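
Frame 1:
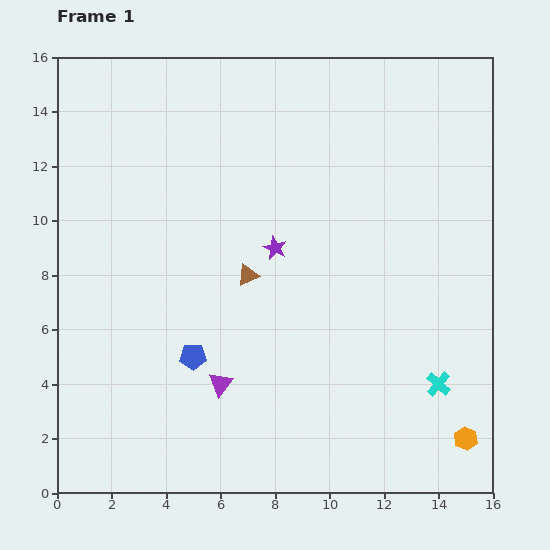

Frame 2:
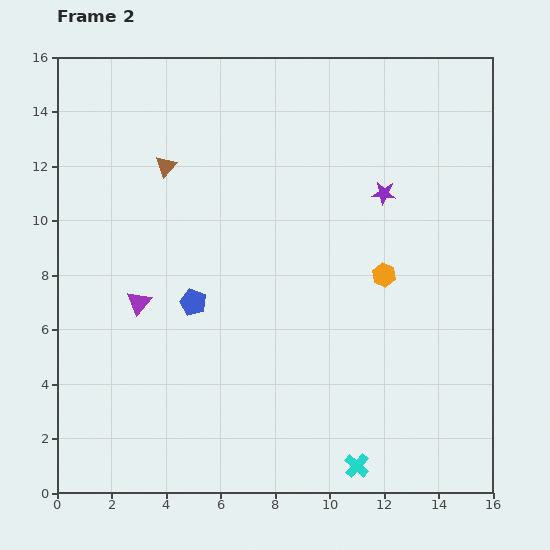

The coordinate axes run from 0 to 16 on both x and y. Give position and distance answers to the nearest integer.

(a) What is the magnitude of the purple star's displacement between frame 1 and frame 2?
4

The purple star moved from (8, 9) to (12, 11), a distance of √(4² + 2²) ≈ 4.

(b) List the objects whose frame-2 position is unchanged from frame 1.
none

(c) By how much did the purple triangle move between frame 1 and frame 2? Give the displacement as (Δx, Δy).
(-3, 3)

The purple triangle was at (6, 4) in frame 1 and (3, 7) in frame 2.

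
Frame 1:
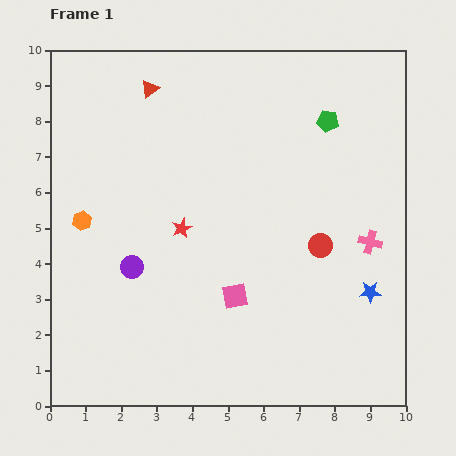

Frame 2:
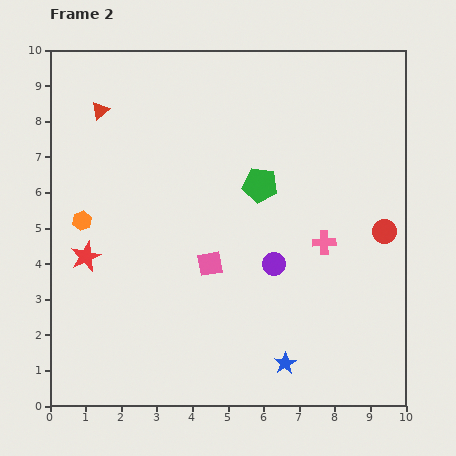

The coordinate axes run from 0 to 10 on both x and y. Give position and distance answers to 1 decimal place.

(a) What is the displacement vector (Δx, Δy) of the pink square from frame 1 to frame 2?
(-0.7, 0.9)

The pink square was at (5.2, 3.1) in frame 1 and (4.5, 4.0) in frame 2.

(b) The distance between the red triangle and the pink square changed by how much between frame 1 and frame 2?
-1.0

Distance in frame 1: 6.3. Distance in frame 2: 5.3.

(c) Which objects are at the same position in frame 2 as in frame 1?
the orange hexagon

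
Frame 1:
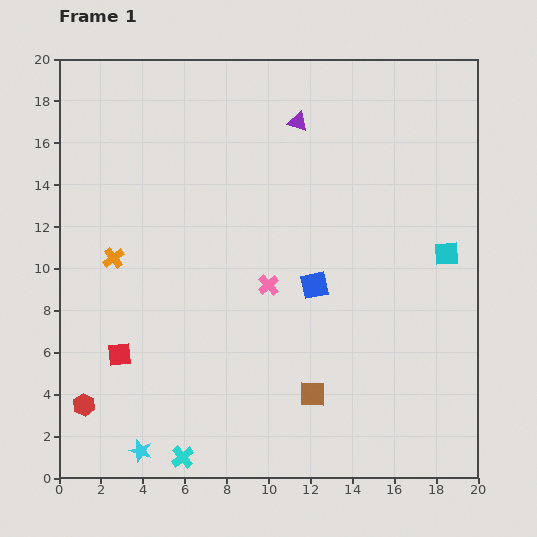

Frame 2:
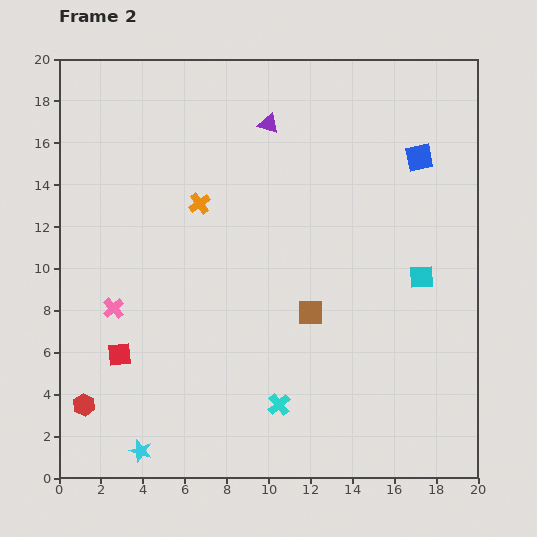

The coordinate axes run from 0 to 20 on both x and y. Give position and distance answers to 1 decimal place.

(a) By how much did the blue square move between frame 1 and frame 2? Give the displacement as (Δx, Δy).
(5.0, 6.1)

The blue square was at (12.2, 9.2) in frame 1 and (17.2, 15.3) in frame 2.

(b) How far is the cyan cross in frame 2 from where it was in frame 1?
5.2

The cyan cross moved from (5.9, 1.0) to (10.5, 3.5), a distance of √(4.6² + 2.5²) ≈ 5.2.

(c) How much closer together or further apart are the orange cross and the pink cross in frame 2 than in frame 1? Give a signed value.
-1.0

Distance in frame 1: 7.5. Distance in frame 2: 6.5.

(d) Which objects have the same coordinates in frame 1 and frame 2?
the red hexagon, the red square, the cyan star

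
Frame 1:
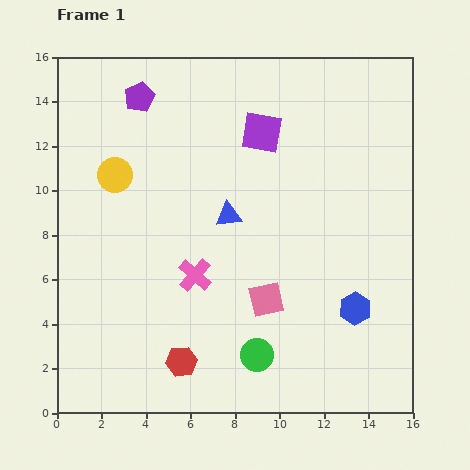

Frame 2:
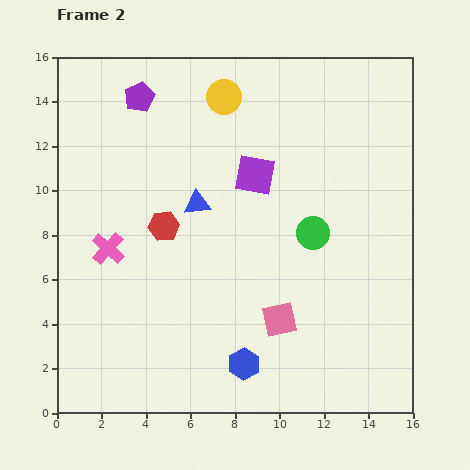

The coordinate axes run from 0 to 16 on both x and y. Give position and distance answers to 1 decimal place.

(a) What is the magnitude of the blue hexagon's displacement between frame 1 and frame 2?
5.6

The blue hexagon moved from (13.4, 4.7) to (8.4, 2.2), a distance of √(5.0² + 2.5²) ≈ 5.6.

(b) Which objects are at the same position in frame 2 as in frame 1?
the purple pentagon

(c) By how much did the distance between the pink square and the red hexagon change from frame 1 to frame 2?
+2.0

Distance in frame 1: 4.7. Distance in frame 2: 6.7.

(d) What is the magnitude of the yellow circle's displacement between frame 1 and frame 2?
6.0

The yellow circle moved from (2.6, 10.7) to (7.5, 14.2), a distance of √(4.9² + 3.5²) ≈ 6.0.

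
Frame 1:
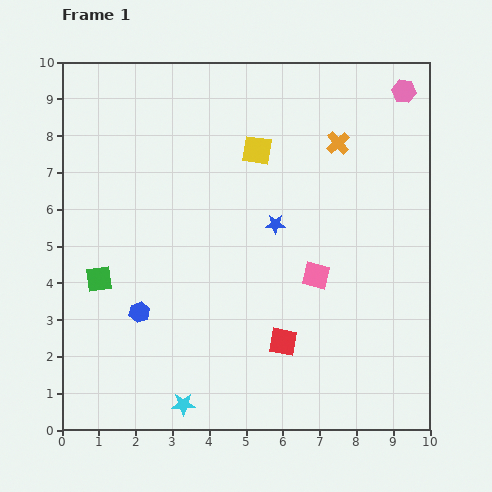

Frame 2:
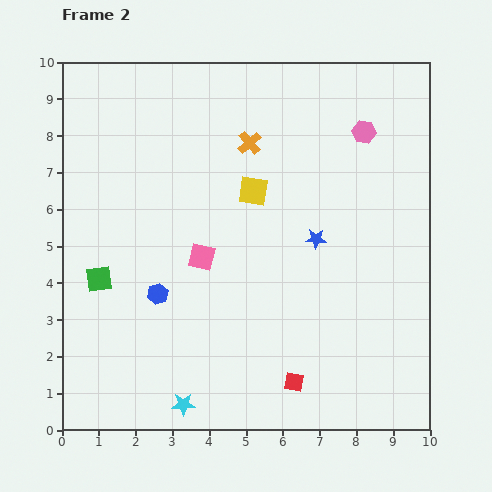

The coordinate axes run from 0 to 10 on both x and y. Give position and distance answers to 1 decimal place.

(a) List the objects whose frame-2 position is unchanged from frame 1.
the green square, the cyan star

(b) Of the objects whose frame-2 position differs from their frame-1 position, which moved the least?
the blue hexagon

(moved 0.7)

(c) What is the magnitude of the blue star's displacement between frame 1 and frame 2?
1.2

The blue star moved from (5.8, 5.6) to (6.9, 5.2), a distance of √(1.1² + 0.4²) ≈ 1.2.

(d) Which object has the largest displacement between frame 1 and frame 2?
the pink square

(moved 3.1; next 2.4)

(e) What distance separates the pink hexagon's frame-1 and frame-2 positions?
1.6

The pink hexagon moved from (9.3, 9.2) to (8.2, 8.1), a distance of √(1.1² + 1.1²) ≈ 1.6.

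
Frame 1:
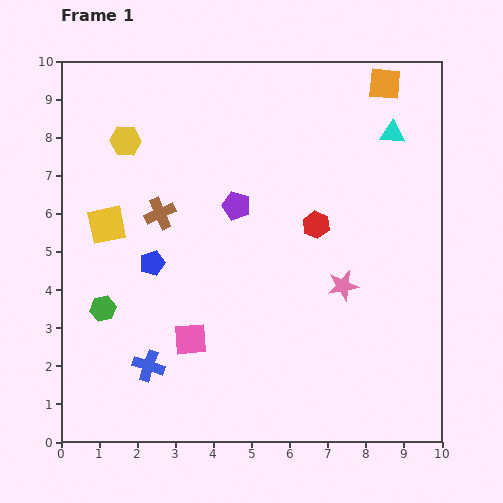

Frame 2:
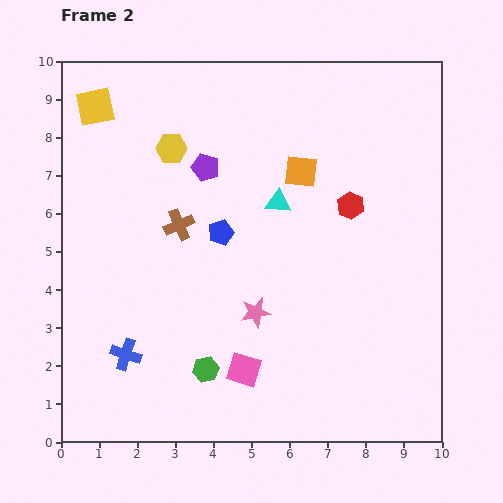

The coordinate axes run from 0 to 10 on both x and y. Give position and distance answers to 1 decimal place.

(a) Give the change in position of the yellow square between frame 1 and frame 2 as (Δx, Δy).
(-0.3, 3.1)

The yellow square was at (1.2, 5.7) in frame 1 and (0.9, 8.8) in frame 2.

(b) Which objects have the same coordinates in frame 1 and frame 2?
none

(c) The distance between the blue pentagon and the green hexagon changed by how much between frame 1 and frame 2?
+1.8

Distance in frame 1: 1.8. Distance in frame 2: 3.6.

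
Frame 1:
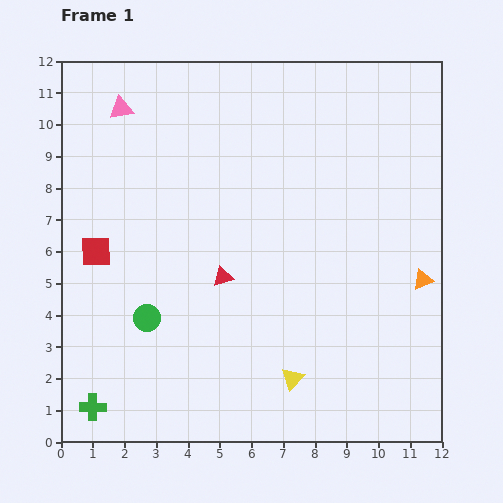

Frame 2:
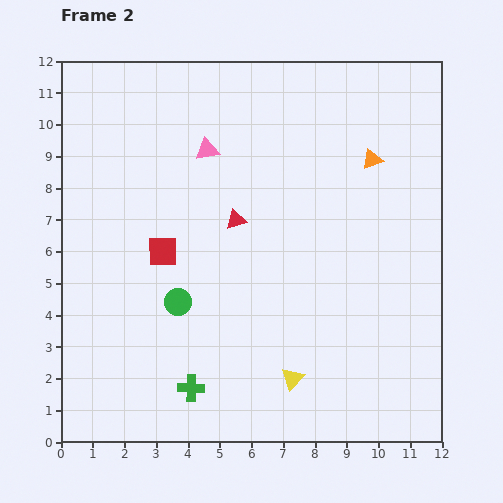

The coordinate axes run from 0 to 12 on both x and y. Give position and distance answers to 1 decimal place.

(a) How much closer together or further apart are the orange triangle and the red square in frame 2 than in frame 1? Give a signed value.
-3.1

Distance in frame 1: 10.3. Distance in frame 2: 7.2.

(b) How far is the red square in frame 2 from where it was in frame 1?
2.1

The red square moved from (1.1, 6.0) to (3.2, 6.0), a distance of √(2.1² + 0.0²) ≈ 2.1.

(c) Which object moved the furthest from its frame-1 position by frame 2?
the orange triangle

(moved 4.1; next 3.2)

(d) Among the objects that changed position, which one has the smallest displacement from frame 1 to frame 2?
the green circle

(moved 1.1)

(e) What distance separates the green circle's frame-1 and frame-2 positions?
1.1

The green circle moved from (2.7, 3.9) to (3.7, 4.4), a distance of √(1.0² + 0.5²) ≈ 1.1.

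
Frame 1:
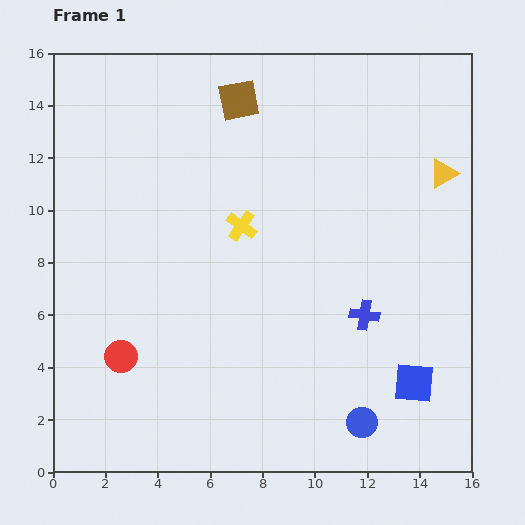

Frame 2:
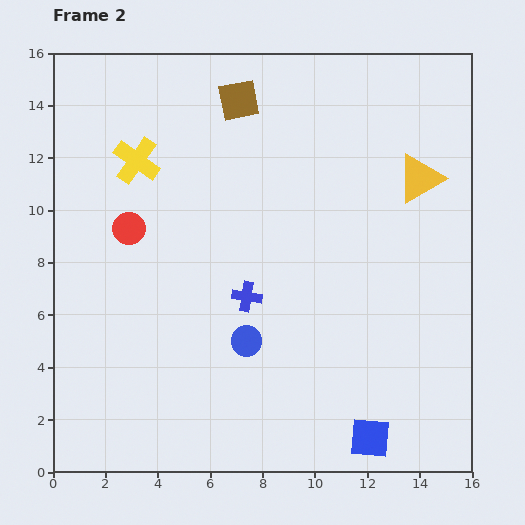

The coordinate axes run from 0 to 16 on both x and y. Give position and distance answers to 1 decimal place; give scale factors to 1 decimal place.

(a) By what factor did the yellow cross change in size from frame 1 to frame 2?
1.5×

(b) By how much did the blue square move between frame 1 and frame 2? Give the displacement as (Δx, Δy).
(-1.7, -2.1)

The blue square was at (13.8, 3.4) in frame 1 and (12.1, 1.3) in frame 2.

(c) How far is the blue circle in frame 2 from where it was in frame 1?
5.4

The blue circle moved from (11.8, 1.9) to (7.4, 5.0), a distance of √(4.4² + 3.1²) ≈ 5.4.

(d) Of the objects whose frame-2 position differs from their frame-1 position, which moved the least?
the yellow triangle

(moved 0.9)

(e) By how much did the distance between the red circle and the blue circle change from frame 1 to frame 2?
-3.3

Distance in frame 1: 9.5. Distance in frame 2: 6.2.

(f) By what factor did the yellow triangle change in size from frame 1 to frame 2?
1.7×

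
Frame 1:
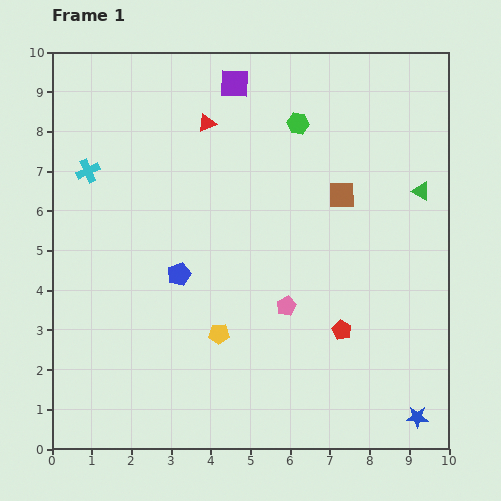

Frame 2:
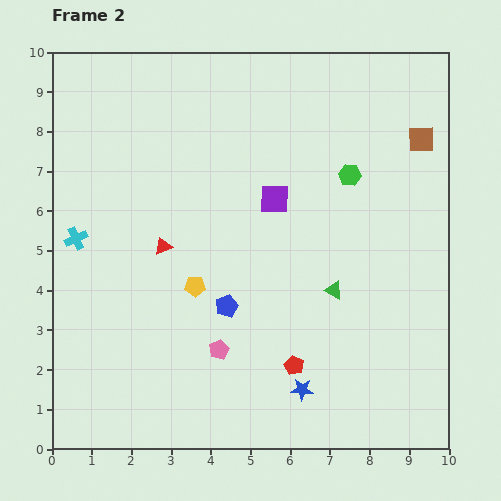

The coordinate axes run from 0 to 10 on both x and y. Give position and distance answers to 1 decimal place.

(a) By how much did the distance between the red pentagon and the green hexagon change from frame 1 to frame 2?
-0.3

Distance in frame 1: 5.3. Distance in frame 2: 5.0.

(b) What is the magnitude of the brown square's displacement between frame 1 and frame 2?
2.4

The brown square moved from (7.3, 6.4) to (9.3, 7.8), a distance of √(2.0² + 1.4²) ≈ 2.4.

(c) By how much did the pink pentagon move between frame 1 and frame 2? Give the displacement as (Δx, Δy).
(-1.7, -1.1)

The pink pentagon was at (5.9, 3.6) in frame 1 and (4.2, 2.5) in frame 2.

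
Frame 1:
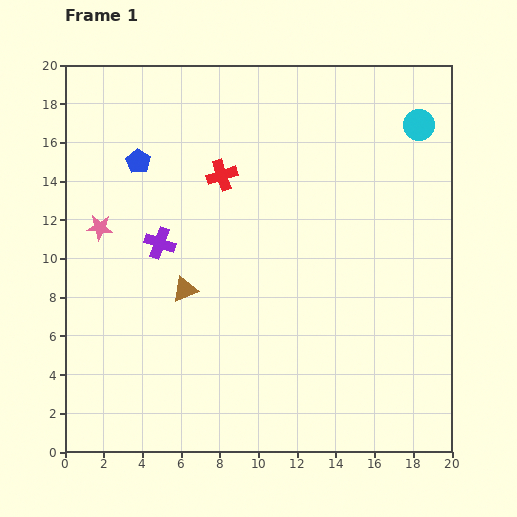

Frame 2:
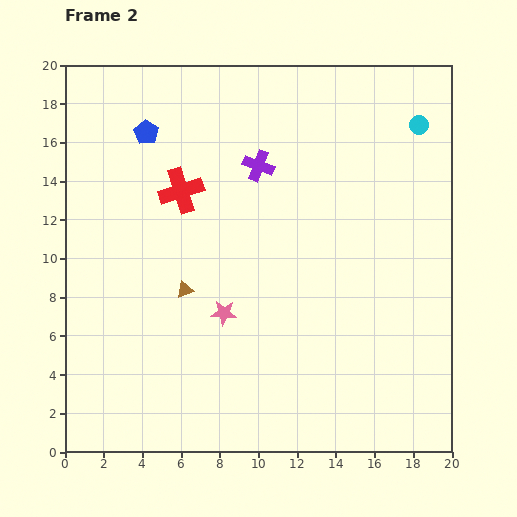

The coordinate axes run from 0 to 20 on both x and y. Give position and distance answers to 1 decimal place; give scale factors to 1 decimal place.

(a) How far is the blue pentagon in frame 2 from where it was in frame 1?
1.6

The blue pentagon moved from (3.8, 15.0) to (4.2, 16.5), a distance of √(0.4² + 1.5²) ≈ 1.6.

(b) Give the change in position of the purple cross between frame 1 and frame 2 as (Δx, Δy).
(5.1, 4.0)

The purple cross was at (4.9, 10.8) in frame 1 and (10.0, 14.8) in frame 2.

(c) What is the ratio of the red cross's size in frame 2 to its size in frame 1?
1.5×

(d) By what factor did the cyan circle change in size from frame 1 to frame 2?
0.6×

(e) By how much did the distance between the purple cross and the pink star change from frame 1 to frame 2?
+4.6

Distance in frame 1: 3.2. Distance in frame 2: 7.8.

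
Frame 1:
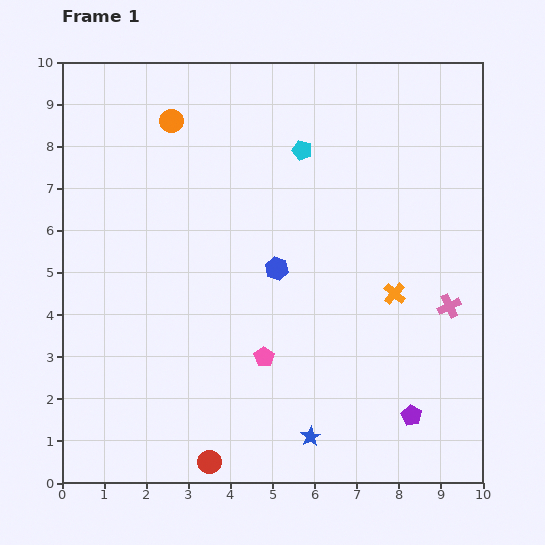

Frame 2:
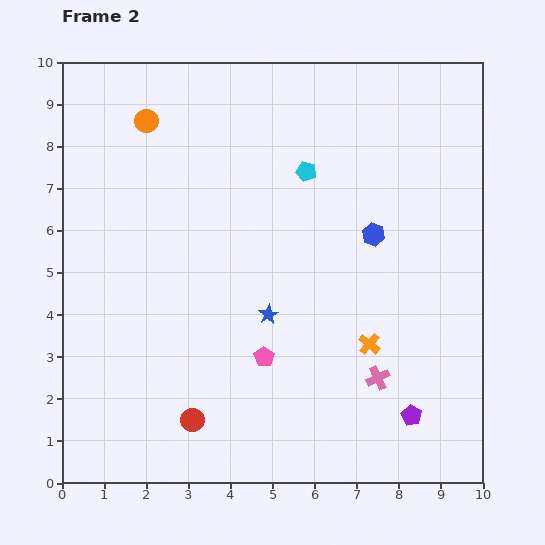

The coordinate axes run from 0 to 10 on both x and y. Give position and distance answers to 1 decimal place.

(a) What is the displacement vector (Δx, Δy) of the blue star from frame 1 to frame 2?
(-1.0, 2.9)

The blue star was at (5.9, 1.1) in frame 1 and (4.9, 4.0) in frame 2.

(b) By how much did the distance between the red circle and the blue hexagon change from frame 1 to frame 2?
+1.3

Distance in frame 1: 4.9. Distance in frame 2: 6.2.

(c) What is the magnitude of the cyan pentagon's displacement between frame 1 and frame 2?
0.5

The cyan pentagon moved from (5.7, 7.9) to (5.8, 7.4), a distance of √(0.1² + 0.5²) ≈ 0.5.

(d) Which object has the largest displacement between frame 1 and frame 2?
the blue star

(moved 3.1; next 2.4)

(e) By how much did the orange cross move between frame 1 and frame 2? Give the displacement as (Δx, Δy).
(-0.6, -1.2)

The orange cross was at (7.9, 4.5) in frame 1 and (7.3, 3.3) in frame 2.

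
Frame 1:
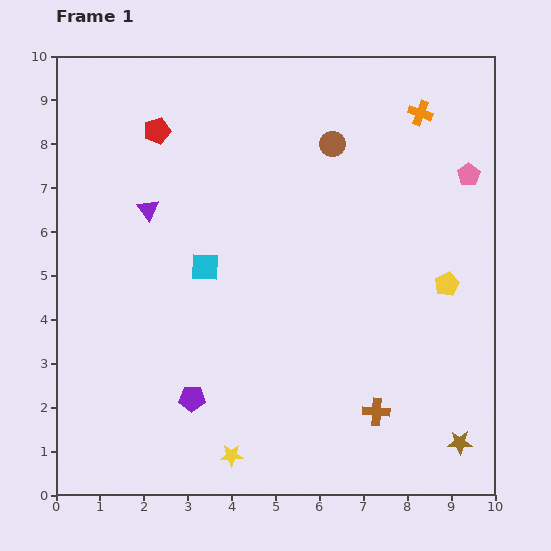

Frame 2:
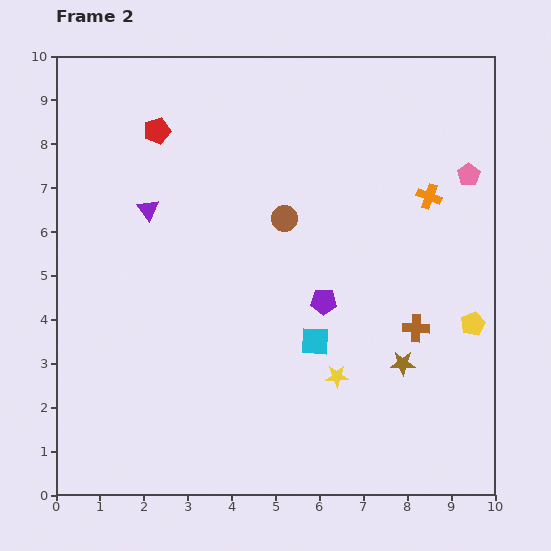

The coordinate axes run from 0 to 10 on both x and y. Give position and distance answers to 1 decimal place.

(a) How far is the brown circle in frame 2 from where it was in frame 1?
2.0

The brown circle moved from (6.3, 8.0) to (5.2, 6.3), a distance of √(1.1² + 1.7²) ≈ 2.0.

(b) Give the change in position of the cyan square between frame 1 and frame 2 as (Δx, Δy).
(2.5, -1.7)

The cyan square was at (3.4, 5.2) in frame 1 and (5.9, 3.5) in frame 2.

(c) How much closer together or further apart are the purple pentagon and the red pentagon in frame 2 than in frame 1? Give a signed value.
-0.8

Distance in frame 1: 6.2. Distance in frame 2: 5.4.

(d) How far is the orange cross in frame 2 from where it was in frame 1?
1.9

The orange cross moved from (8.3, 8.7) to (8.5, 6.8), a distance of √(0.2² + 1.9²) ≈ 1.9.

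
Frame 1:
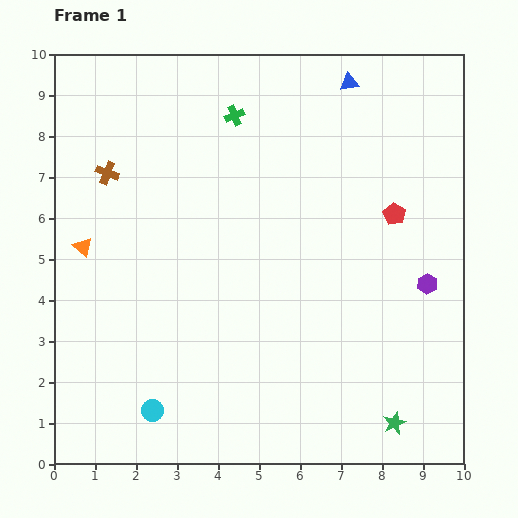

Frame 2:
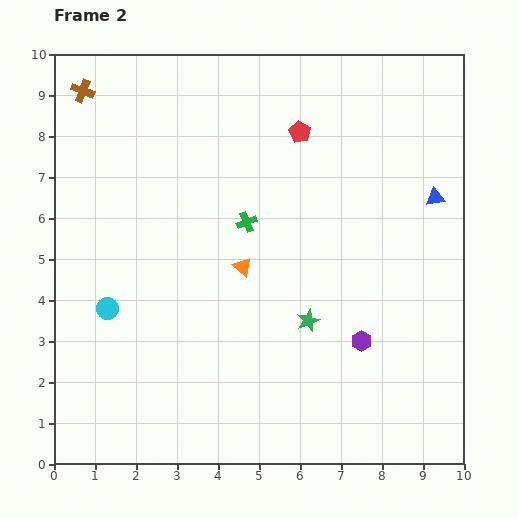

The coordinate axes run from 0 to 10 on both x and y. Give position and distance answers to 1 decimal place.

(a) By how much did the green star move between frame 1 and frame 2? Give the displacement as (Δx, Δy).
(-2.1, 2.5)

The green star was at (8.3, 1.0) in frame 1 and (6.2, 3.5) in frame 2.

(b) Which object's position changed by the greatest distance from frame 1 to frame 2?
the orange triangle

(moved 3.9; next 3.5)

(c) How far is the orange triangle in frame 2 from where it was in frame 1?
3.9

The orange triangle moved from (0.7, 5.3) to (4.6, 4.8), a distance of √(3.9² + 0.5²) ≈ 3.9.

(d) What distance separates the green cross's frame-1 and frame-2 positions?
2.6

The green cross moved from (4.4, 8.5) to (4.7, 5.9), a distance of √(0.3² + 2.6²) ≈ 2.6.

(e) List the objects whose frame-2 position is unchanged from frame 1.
none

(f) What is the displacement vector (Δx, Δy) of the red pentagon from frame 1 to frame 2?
(-2.3, 2.0)

The red pentagon was at (8.3, 6.1) in frame 1 and (6.0, 8.1) in frame 2.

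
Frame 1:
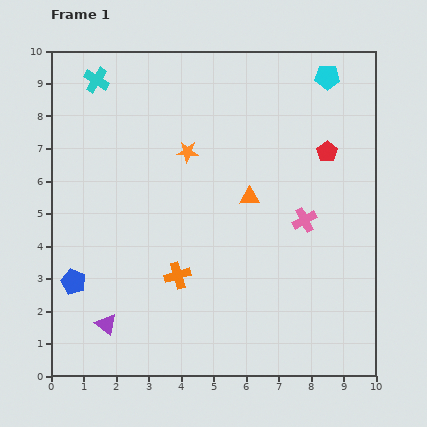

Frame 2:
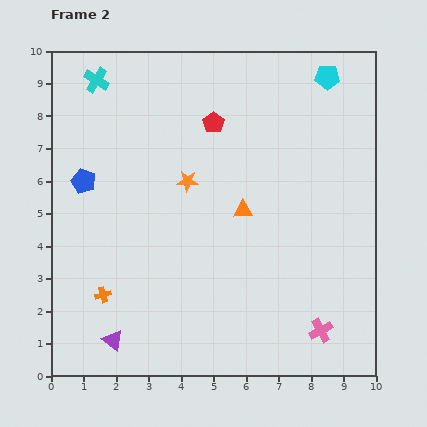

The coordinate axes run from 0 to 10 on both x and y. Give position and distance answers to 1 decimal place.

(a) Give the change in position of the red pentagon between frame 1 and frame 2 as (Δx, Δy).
(-3.5, 0.9)

The red pentagon was at (8.5, 6.9) in frame 1 and (5.0, 7.8) in frame 2.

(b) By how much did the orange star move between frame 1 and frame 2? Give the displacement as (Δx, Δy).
(0.0, -0.9)

The orange star was at (4.2, 6.9) in frame 1 and (4.2, 6.0) in frame 2.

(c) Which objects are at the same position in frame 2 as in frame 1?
the cyan cross, the cyan pentagon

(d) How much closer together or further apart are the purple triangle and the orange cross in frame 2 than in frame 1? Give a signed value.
-1.3

Distance in frame 1: 2.7. Distance in frame 2: 1.4.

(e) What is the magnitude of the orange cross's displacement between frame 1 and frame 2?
2.4

The orange cross moved from (3.9, 3.1) to (1.6, 2.5), a distance of √(2.3² + 0.6²) ≈ 2.4.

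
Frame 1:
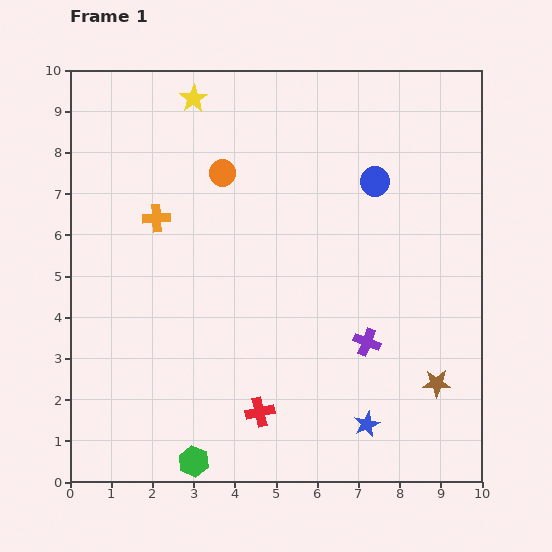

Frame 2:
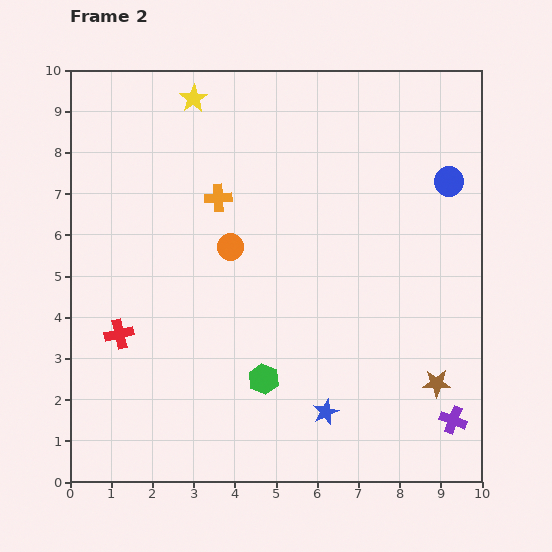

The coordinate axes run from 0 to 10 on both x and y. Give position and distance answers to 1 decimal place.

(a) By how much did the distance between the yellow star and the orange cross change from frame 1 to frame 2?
-0.5

Distance in frame 1: 3.0. Distance in frame 2: 2.5.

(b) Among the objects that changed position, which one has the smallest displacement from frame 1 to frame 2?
the blue star

(moved 1.0)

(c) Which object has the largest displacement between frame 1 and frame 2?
the red cross

(moved 3.9; next 2.8)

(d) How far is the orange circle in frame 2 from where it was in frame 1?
1.8

The orange circle moved from (3.7, 7.5) to (3.9, 5.7), a distance of √(0.2² + 1.8²) ≈ 1.8.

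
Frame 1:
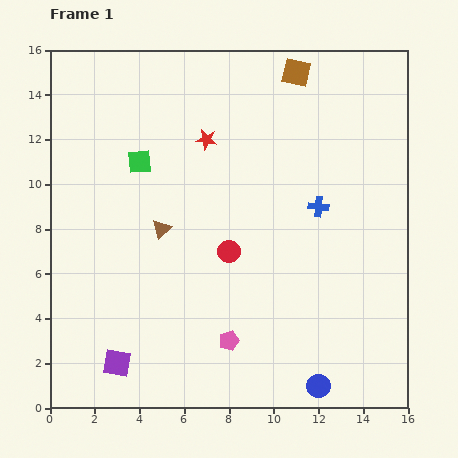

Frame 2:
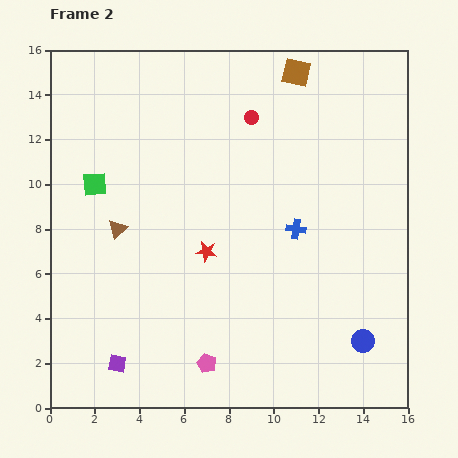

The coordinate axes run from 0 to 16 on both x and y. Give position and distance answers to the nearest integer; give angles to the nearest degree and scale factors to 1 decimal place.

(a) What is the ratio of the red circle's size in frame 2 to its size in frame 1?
0.6×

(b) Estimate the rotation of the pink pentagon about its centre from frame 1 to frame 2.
31° counter-clockwise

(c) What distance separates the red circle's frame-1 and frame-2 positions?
6

The red circle moved from (8, 7) to (9, 13), a distance of √(1² + 6²) ≈ 6.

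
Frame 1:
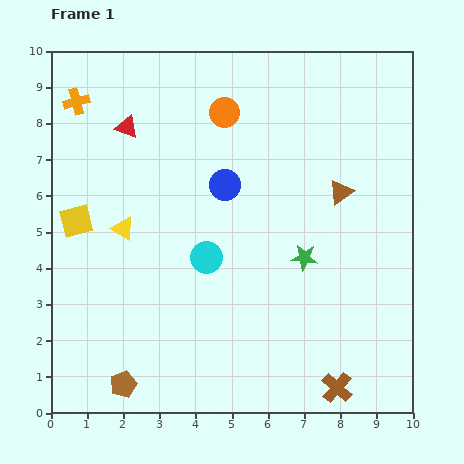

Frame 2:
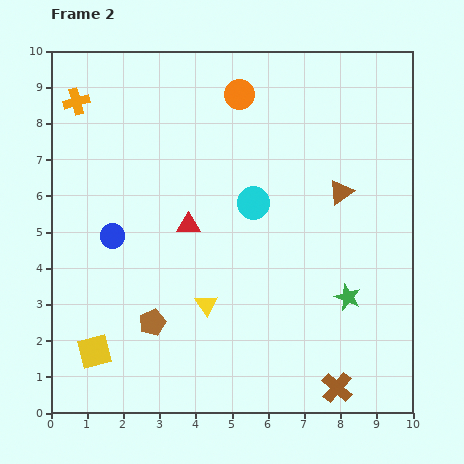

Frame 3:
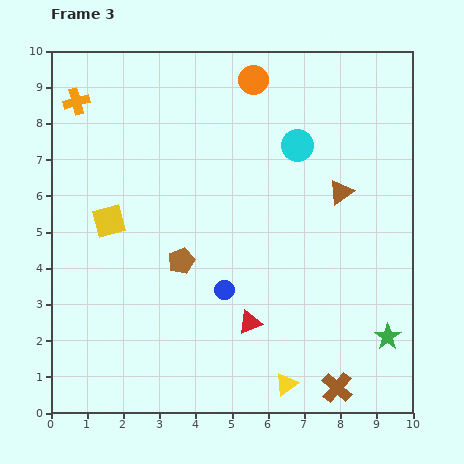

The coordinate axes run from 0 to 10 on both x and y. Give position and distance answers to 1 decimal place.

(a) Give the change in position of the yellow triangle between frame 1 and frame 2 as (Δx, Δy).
(2.3, -2.1)

The yellow triangle was at (2.0, 5.1) in frame 1 and (4.3, 3.0) in frame 2.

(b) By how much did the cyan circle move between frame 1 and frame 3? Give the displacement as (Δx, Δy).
(2.5, 3.1)

The cyan circle was at (4.3, 4.3) in frame 1 and (6.8, 7.4) in frame 3.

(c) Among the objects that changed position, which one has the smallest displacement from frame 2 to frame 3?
the orange circle

(moved 0.6)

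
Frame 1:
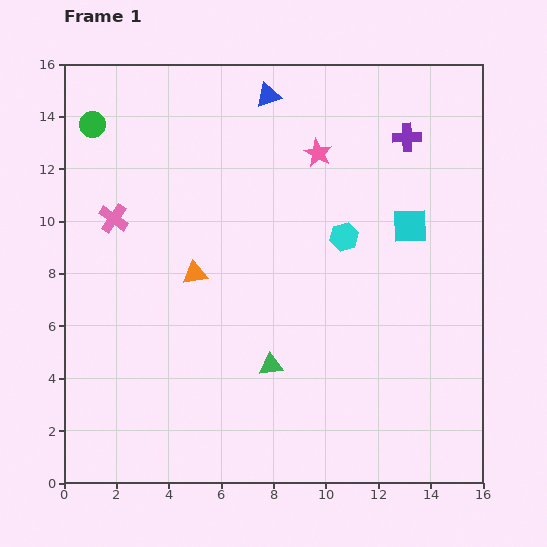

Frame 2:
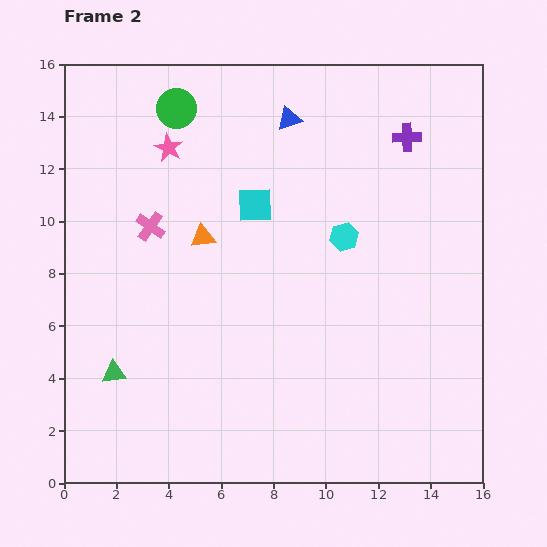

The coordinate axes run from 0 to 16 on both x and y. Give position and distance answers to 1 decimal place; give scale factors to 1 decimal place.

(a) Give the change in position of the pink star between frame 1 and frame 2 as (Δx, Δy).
(-5.7, 0.2)

The pink star was at (9.7, 12.6) in frame 1 and (4.0, 12.8) in frame 2.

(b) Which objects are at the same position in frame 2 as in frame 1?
the cyan hexagon, the purple cross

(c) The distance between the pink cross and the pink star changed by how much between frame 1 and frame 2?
-5.1

Distance in frame 1: 8.2. Distance in frame 2: 3.1.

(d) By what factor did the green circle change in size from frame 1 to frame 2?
1.6×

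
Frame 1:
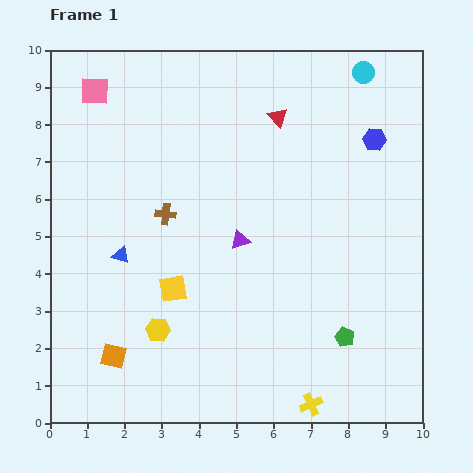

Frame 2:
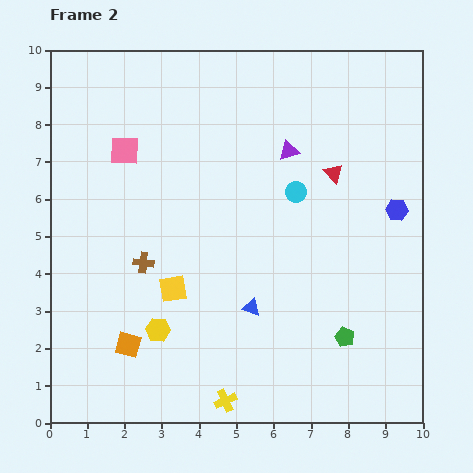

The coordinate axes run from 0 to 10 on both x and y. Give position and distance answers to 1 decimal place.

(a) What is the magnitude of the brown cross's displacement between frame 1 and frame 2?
1.4

The brown cross moved from (3.1, 5.6) to (2.5, 4.3), a distance of √(0.6² + 1.3²) ≈ 1.4.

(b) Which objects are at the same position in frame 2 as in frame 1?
the yellow hexagon, the yellow square, the green pentagon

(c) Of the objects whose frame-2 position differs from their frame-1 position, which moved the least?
the orange square

(moved 0.5)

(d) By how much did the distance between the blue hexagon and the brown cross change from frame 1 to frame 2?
+1.0

Distance in frame 1: 5.9. Distance in frame 2: 6.9.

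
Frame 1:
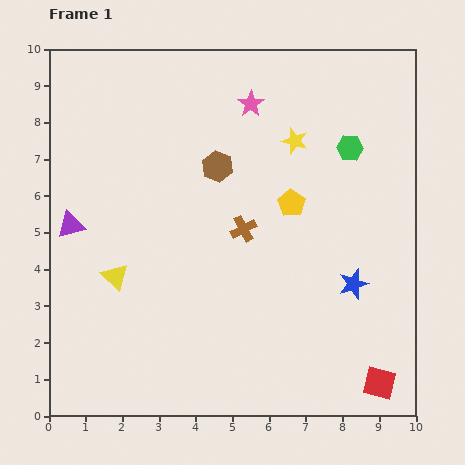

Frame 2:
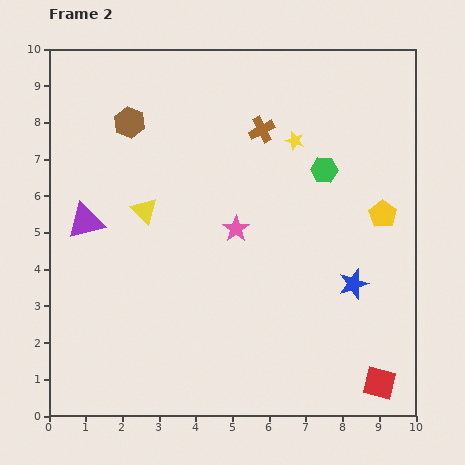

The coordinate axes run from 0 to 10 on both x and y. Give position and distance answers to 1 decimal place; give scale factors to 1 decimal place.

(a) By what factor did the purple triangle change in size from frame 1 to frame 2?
1.4×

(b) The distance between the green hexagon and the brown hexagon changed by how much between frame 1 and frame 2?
+1.9

Distance in frame 1: 3.6. Distance in frame 2: 5.5.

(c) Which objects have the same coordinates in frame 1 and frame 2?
the yellow star, the blue star, the red square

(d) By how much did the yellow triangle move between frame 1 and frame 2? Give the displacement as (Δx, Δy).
(0.8, 1.8)

The yellow triangle was at (1.8, 3.8) in frame 1 and (2.6, 5.6) in frame 2.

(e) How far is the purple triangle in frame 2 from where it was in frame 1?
0.4

The purple triangle moved from (0.6, 5.2) to (1.0, 5.3), a distance of √(0.4² + 0.1²) ≈ 0.4.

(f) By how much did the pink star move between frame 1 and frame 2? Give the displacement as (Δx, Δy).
(-0.4, -3.4)

The pink star was at (5.5, 8.5) in frame 1 and (5.1, 5.1) in frame 2.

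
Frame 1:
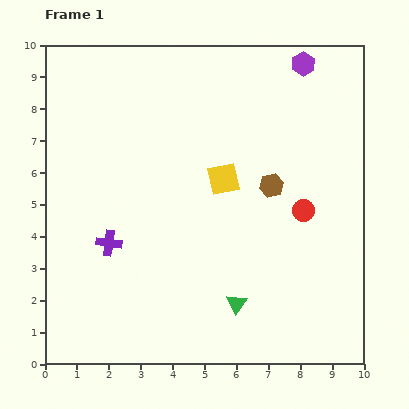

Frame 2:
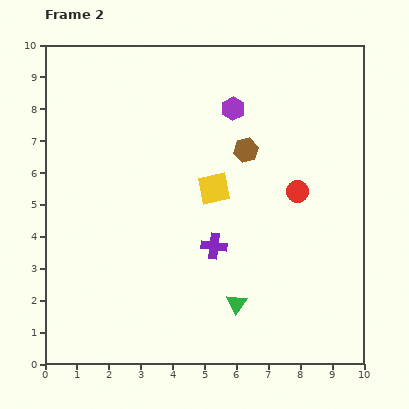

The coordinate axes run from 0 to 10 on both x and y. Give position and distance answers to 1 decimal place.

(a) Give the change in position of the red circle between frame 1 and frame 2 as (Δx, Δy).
(-0.2, 0.6)

The red circle was at (8.1, 4.8) in frame 1 and (7.9, 5.4) in frame 2.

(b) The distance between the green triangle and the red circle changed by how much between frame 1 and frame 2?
+0.4

Distance in frame 1: 3.6. Distance in frame 2: 4.0.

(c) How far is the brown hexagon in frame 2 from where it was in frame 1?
1.4

The brown hexagon moved from (7.1, 5.6) to (6.3, 6.7), a distance of √(0.8² + 1.1²) ≈ 1.4.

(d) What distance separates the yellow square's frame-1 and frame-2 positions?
0.4

The yellow square moved from (5.6, 5.8) to (5.3, 5.5), a distance of √(0.3² + 0.3²) ≈ 0.4.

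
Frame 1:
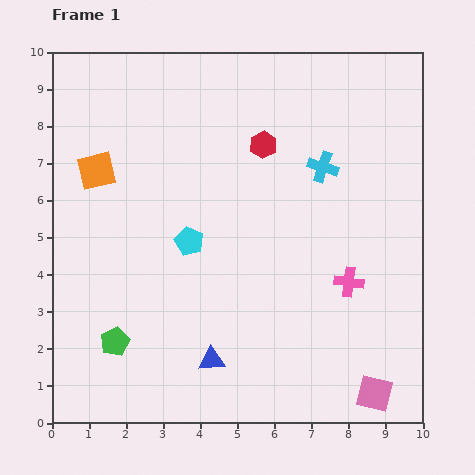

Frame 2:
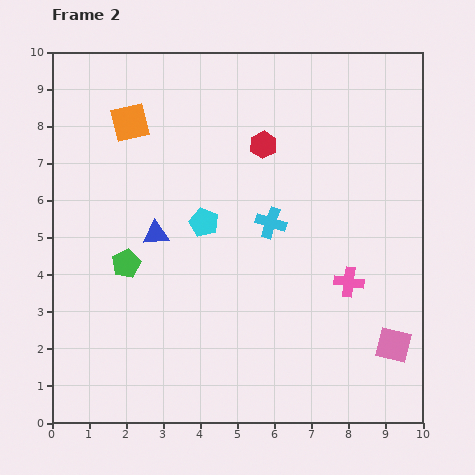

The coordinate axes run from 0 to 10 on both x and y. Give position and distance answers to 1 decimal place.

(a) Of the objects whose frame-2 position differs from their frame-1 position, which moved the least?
the cyan pentagon

(moved 0.6)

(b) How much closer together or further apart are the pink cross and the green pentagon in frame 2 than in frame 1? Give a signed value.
-0.5

Distance in frame 1: 6.5. Distance in frame 2: 6.0.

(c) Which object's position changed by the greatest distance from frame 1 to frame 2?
the blue triangle

(moved 3.7; next 2.1)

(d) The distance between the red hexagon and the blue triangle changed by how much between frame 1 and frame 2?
-2.2

Distance in frame 1: 6.0. Distance in frame 2: 3.8.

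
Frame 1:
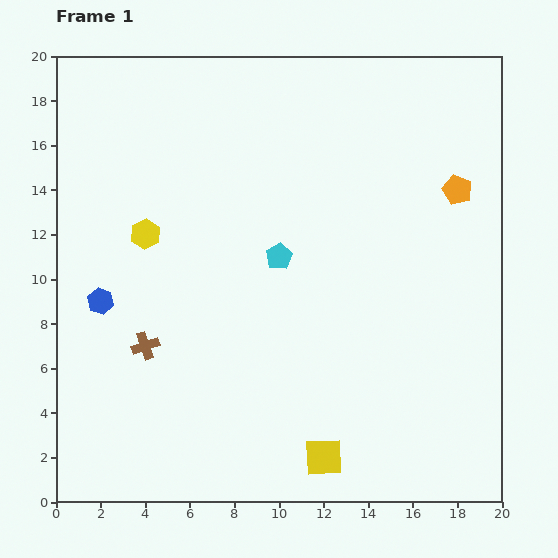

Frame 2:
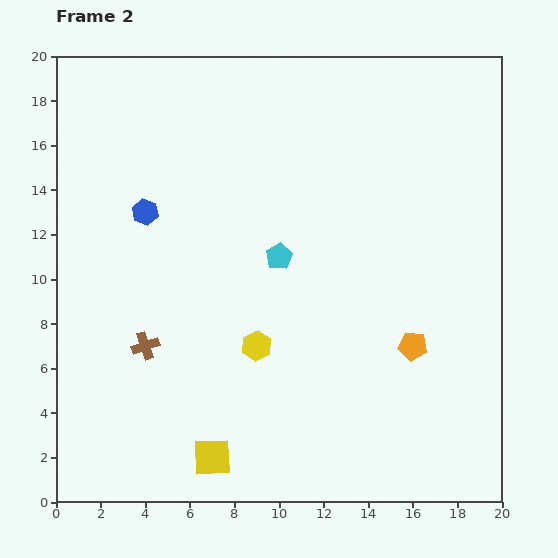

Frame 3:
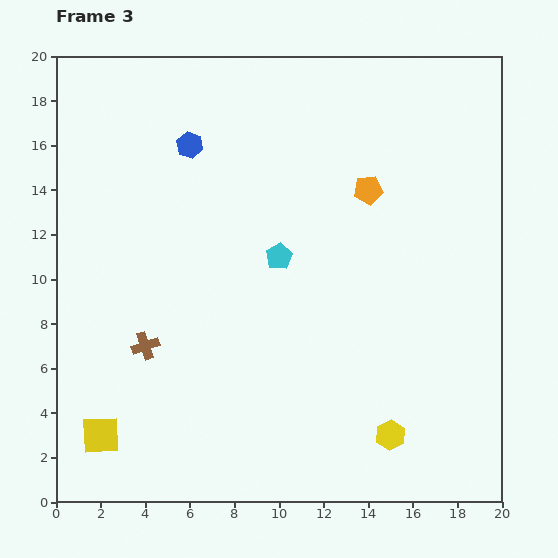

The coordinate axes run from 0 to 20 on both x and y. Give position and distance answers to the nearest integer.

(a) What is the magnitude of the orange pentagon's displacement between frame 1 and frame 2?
7

The orange pentagon moved from (18, 14) to (16, 7), a distance of √(2² + 7²) ≈ 7.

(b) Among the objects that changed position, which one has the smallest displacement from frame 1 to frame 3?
the orange pentagon

(moved 4)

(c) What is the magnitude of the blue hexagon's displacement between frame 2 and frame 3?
4

The blue hexagon moved from (4, 13) to (6, 16), a distance of √(2² + 3²) ≈ 4.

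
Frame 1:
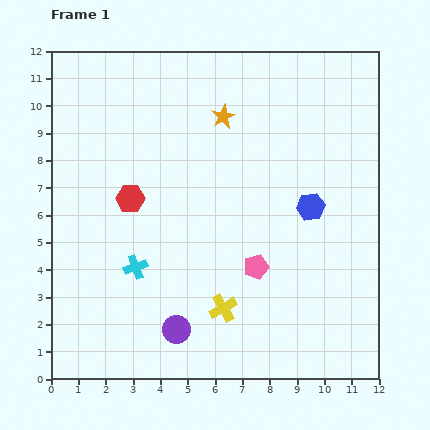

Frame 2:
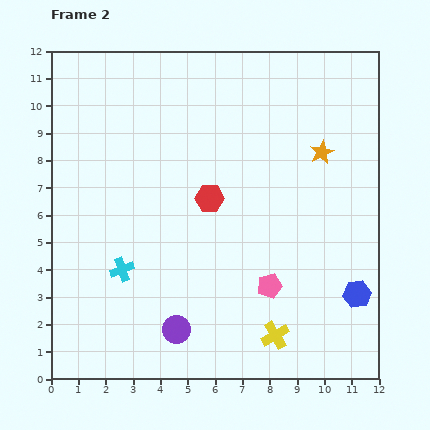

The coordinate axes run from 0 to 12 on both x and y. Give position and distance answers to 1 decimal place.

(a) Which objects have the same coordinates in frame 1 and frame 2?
the purple circle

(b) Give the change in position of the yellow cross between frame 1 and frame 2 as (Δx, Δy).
(1.9, -1.0)

The yellow cross was at (6.3, 2.6) in frame 1 and (8.2, 1.6) in frame 2.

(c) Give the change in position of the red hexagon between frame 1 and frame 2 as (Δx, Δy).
(2.9, 0.0)

The red hexagon was at (2.9, 6.6) in frame 1 and (5.8, 6.6) in frame 2.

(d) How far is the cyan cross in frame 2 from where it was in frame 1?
0.5

The cyan cross moved from (3.1, 4.1) to (2.6, 4.0), a distance of √(0.5² + 0.1²) ≈ 0.5.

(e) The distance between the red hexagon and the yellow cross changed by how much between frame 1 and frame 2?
+0.3

Distance in frame 1: 5.2. Distance in frame 2: 5.5.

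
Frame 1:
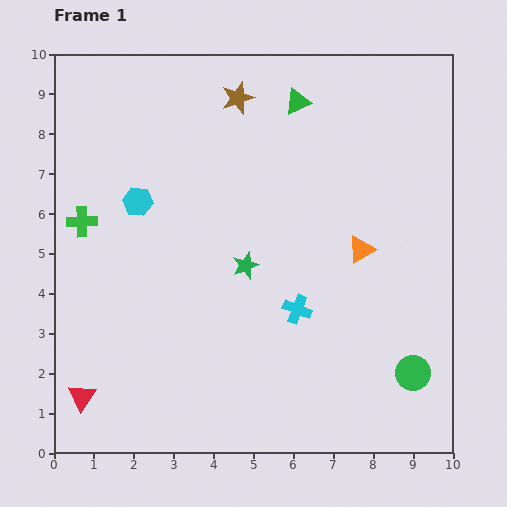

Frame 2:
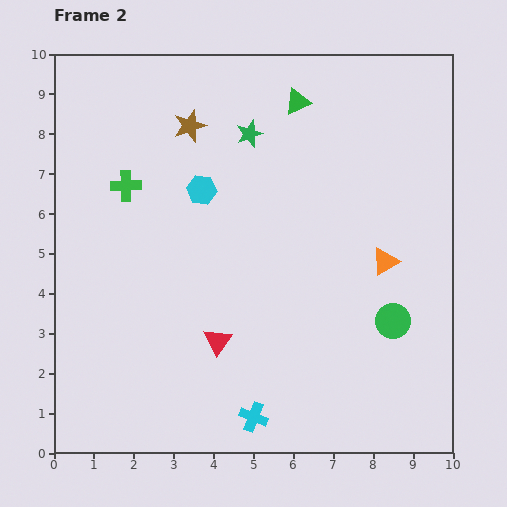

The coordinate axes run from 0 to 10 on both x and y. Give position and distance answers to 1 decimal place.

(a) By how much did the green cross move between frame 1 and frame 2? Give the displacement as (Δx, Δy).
(1.1, 0.9)

The green cross was at (0.7, 5.8) in frame 1 and (1.8, 6.7) in frame 2.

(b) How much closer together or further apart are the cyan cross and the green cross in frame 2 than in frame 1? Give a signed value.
+0.8

Distance in frame 1: 5.8. Distance in frame 2: 6.6.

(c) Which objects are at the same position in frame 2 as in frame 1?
the green triangle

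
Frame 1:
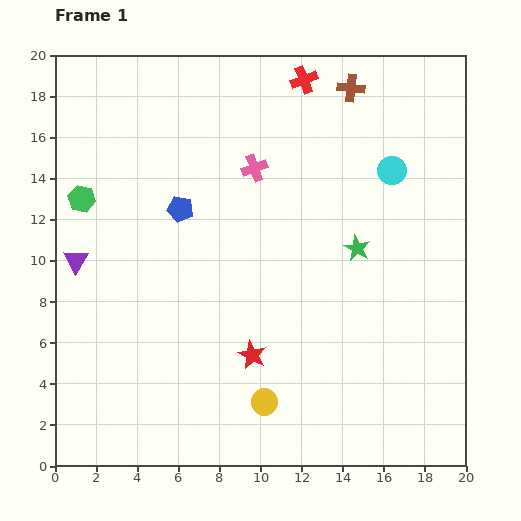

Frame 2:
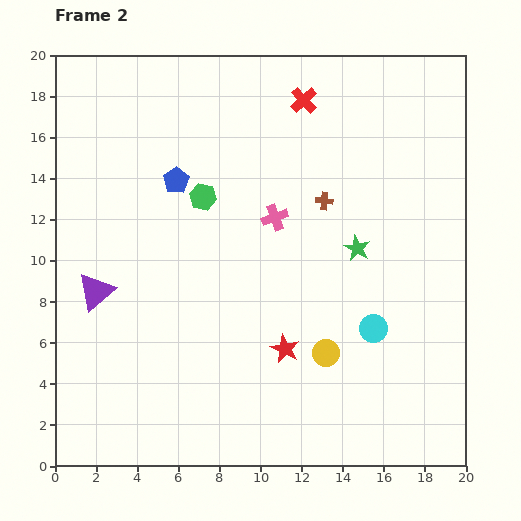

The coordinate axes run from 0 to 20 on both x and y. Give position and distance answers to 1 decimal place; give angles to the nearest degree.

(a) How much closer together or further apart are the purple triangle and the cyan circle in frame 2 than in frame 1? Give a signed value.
-2.4

Distance in frame 1: 16.0. Distance in frame 2: 13.6.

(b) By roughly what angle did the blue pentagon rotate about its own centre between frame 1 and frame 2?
25° clockwise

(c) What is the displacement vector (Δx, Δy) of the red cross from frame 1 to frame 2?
(0.0, -1.0)

The red cross was at (12.1, 18.8) in frame 1 and (12.1, 17.8) in frame 2.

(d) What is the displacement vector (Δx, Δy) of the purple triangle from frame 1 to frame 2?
(1.0, -1.5)

The purple triangle was at (1.0, 10.0) in frame 1 and (2.0, 8.5) in frame 2.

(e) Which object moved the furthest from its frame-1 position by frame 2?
the cyan circle

(moved 7.8; next 5.9)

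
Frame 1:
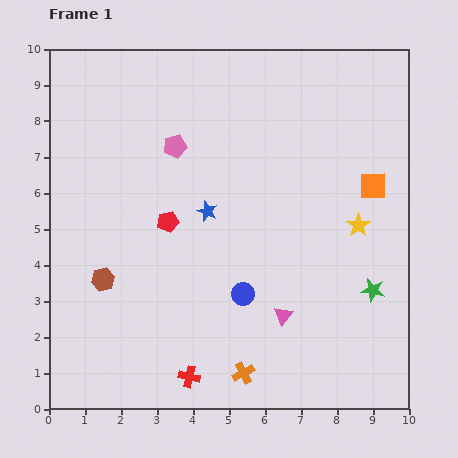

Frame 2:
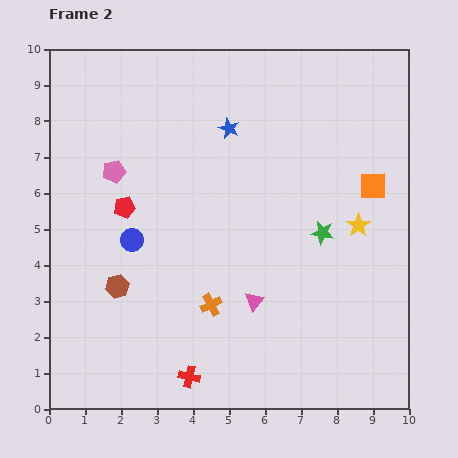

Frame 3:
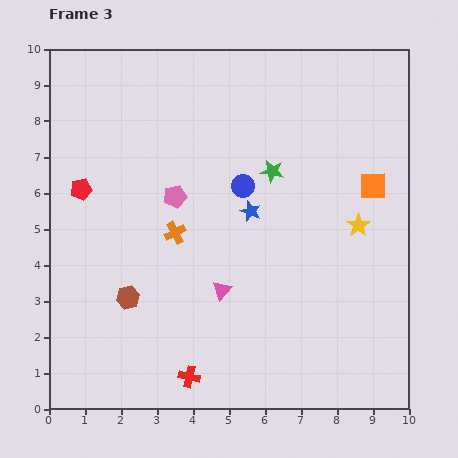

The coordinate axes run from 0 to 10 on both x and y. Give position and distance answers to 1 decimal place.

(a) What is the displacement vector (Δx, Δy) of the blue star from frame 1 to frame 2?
(0.6, 2.3)

The blue star was at (4.4, 5.5) in frame 1 and (5.0, 7.8) in frame 2.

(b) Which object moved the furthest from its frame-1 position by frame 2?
the blue circle

(moved 3.4; next 2.4)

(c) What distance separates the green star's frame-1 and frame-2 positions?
2.1

The green star moved from (9.0, 3.3) to (7.6, 4.9), a distance of √(1.4² + 1.6²) ≈ 2.1.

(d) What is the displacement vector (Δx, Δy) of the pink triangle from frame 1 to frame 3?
(-1.7, 0.7)

The pink triangle was at (6.5, 2.6) in frame 1 and (4.8, 3.3) in frame 3.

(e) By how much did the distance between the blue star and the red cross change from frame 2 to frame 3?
-2.1

Distance in frame 2: 7.0. Distance in frame 3: 4.9.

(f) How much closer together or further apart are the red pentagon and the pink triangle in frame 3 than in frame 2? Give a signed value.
+0.4

Distance in frame 2: 4.4. Distance in frame 3: 4.8.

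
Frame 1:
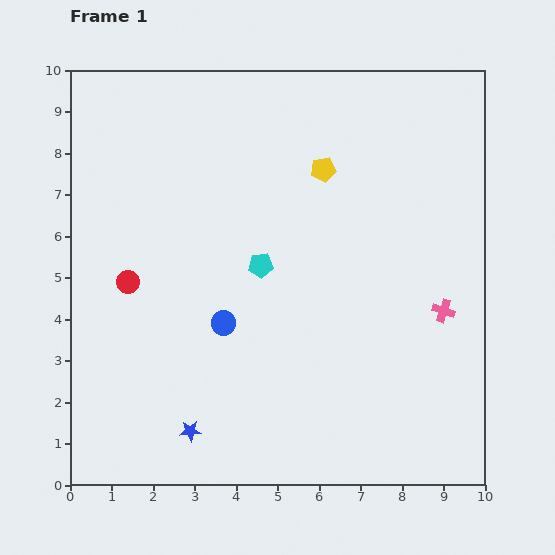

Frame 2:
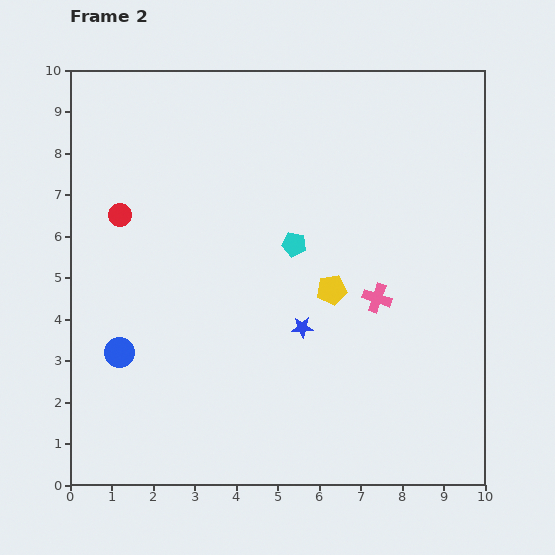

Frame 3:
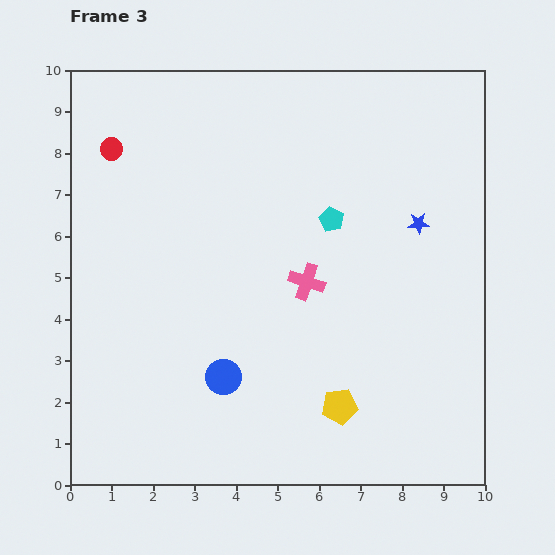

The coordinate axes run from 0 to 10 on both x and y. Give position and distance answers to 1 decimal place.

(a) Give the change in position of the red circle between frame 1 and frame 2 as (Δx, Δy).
(-0.2, 1.6)

The red circle was at (1.4, 4.9) in frame 1 and (1.2, 6.5) in frame 2.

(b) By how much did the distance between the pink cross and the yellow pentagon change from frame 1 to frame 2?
-3.4

Distance in frame 1: 4.5. Distance in frame 2: 1.1.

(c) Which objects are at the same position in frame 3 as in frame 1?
none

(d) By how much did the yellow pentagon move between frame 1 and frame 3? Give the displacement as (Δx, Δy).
(0.4, -5.7)

The yellow pentagon was at (6.1, 7.6) in frame 1 and (6.5, 1.9) in frame 3.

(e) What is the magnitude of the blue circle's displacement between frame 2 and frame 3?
2.6

The blue circle moved from (1.2, 3.2) to (3.7, 2.6), a distance of √(2.5² + 0.6²) ≈ 2.6.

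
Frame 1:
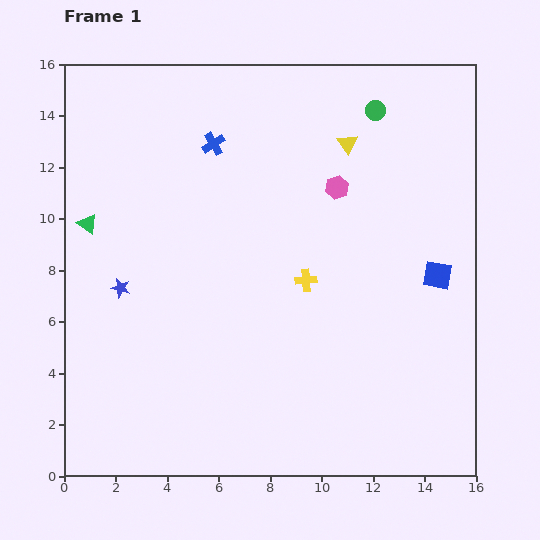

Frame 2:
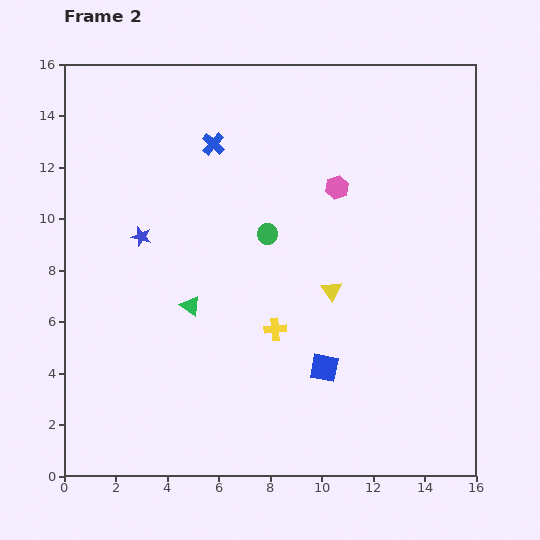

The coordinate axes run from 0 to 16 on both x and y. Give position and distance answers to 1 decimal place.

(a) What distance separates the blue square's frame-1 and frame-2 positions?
5.7

The blue square moved from (14.5, 7.8) to (10.1, 4.2), a distance of √(4.4² + 3.6²) ≈ 5.7.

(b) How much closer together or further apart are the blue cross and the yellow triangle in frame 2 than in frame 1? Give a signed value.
+2.1

Distance in frame 1: 5.2. Distance in frame 2: 7.3.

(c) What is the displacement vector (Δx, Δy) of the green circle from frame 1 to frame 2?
(-4.2, -4.8)

The green circle was at (12.1, 14.2) in frame 1 and (7.9, 9.4) in frame 2.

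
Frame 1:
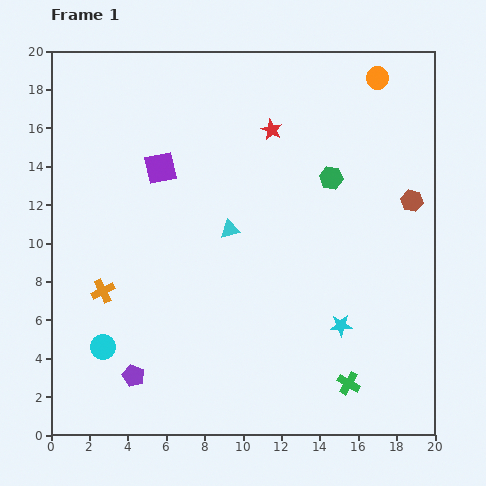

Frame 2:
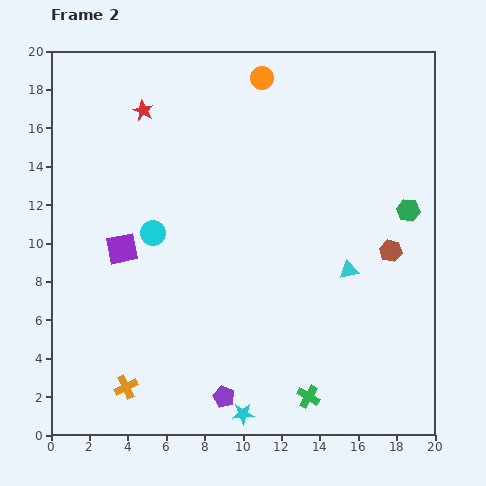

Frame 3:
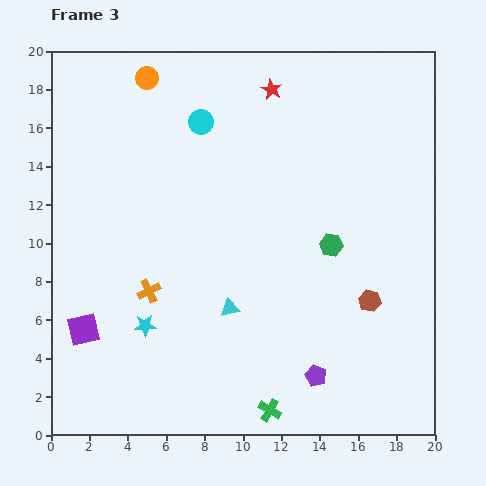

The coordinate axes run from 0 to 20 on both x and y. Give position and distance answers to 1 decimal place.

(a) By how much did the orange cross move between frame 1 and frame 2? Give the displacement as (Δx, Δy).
(1.2, -5.0)

The orange cross was at (2.7, 7.5) in frame 1 and (3.9, 2.5) in frame 2.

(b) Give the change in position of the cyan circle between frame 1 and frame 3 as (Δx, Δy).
(5.1, 11.7)

The cyan circle was at (2.7, 4.6) in frame 1 and (7.8, 16.3) in frame 3.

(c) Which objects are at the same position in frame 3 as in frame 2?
none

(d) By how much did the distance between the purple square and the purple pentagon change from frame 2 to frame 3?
+3.0

Distance in frame 2: 9.3. Distance in frame 3: 12.3.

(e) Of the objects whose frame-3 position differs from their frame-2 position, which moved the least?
the green cross

(moved 2.1)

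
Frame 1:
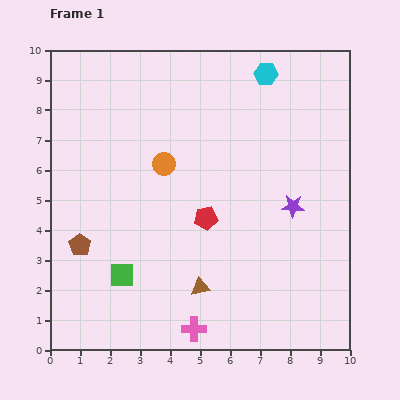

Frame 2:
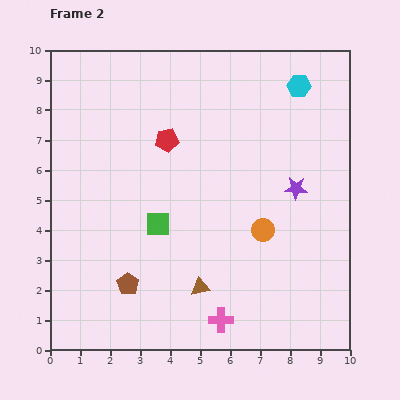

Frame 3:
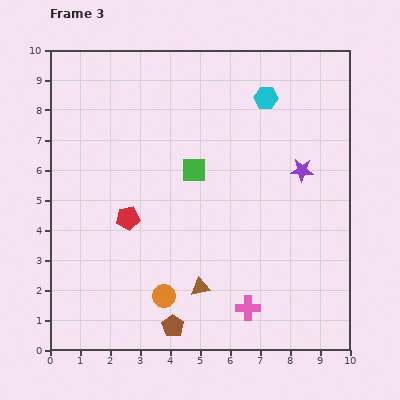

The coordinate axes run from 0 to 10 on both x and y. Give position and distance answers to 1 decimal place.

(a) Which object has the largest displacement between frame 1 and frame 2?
the orange circle

(moved 4.0; next 2.9)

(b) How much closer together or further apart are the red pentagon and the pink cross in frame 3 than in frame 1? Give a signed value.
+1.3

Distance in frame 1: 3.7. Distance in frame 3: 5.0.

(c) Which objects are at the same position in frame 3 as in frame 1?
the brown triangle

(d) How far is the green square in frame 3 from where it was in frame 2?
2.2

The green square moved from (3.6, 4.2) to (4.8, 6.0), a distance of √(1.2² + 1.8²) ≈ 2.2.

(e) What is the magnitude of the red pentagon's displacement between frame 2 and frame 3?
2.9

The red pentagon moved from (3.9, 7.0) to (2.6, 4.4), a distance of √(1.3² + 2.6²) ≈ 2.9.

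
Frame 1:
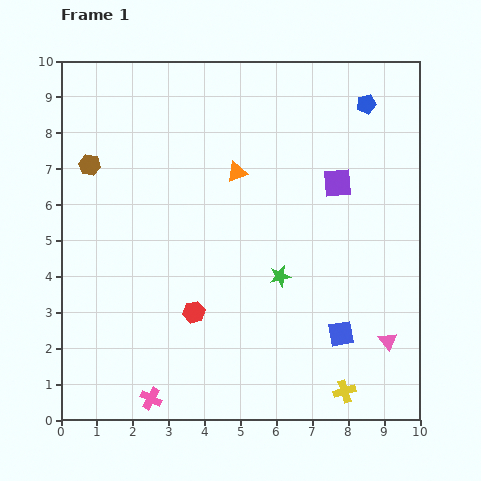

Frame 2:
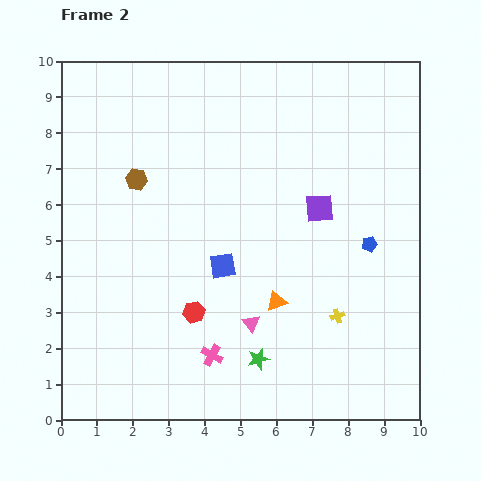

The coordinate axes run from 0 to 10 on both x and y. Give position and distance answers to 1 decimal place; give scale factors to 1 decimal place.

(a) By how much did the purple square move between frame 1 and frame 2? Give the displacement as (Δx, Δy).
(-0.5, -0.7)

The purple square was at (7.7, 6.6) in frame 1 and (7.2, 5.9) in frame 2.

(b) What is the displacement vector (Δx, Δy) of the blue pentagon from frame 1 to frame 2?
(0.1, -3.9)

The blue pentagon was at (8.5, 8.8) in frame 1 and (8.6, 4.9) in frame 2.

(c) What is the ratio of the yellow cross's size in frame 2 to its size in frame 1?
0.6×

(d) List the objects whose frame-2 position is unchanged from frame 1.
the red hexagon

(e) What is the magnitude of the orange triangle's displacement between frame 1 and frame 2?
3.8

The orange triangle moved from (4.9, 6.9) to (6.0, 3.3), a distance of √(1.1² + 3.6²) ≈ 3.8.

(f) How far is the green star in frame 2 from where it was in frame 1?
2.4

The green star moved from (6.1, 4.0) to (5.5, 1.7), a distance of √(0.6² + 2.3²) ≈ 2.4.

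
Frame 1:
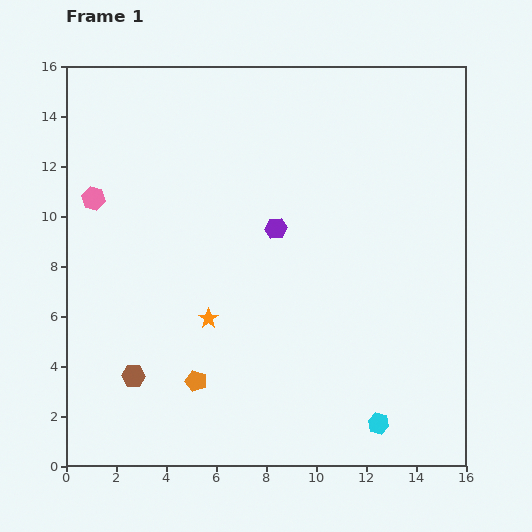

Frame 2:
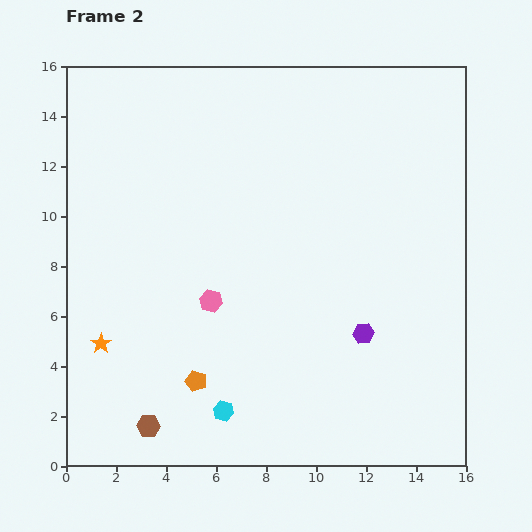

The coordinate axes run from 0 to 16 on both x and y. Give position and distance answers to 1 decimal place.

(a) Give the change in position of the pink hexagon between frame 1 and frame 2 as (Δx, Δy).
(4.7, -4.1)

The pink hexagon was at (1.1, 10.7) in frame 1 and (5.8, 6.6) in frame 2.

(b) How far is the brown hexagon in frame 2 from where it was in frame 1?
2.1

The brown hexagon moved from (2.7, 3.6) to (3.3, 1.6), a distance of √(0.6² + 2.0²) ≈ 2.1.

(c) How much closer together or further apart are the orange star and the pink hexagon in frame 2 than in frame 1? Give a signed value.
-1.9

Distance in frame 1: 6.6. Distance in frame 2: 4.7.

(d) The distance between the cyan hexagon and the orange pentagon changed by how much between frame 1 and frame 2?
-5.9

Distance in frame 1: 7.5. Distance in frame 2: 1.6.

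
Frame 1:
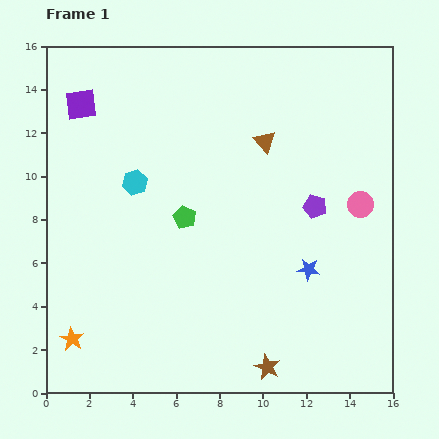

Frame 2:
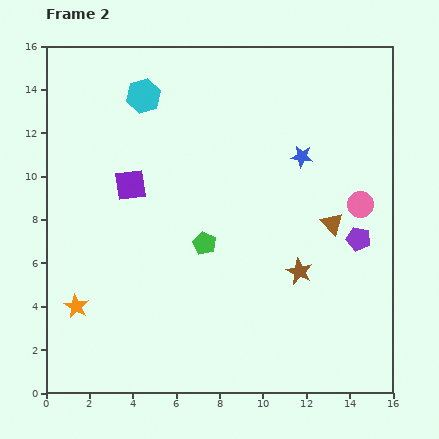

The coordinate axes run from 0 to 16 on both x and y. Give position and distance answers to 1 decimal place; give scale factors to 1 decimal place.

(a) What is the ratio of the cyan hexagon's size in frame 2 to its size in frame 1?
1.3×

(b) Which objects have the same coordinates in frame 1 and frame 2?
the pink circle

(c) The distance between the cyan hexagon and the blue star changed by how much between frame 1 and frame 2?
-1.1

Distance in frame 1: 8.9. Distance in frame 2: 7.8.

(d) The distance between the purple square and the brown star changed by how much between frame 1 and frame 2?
-6.0

Distance in frame 1: 14.8. Distance in frame 2: 8.8.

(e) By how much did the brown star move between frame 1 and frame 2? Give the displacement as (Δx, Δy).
(1.5, 4.4)

The brown star was at (10.2, 1.2) in frame 1 and (11.7, 5.6) in frame 2.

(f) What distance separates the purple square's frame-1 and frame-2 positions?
4.4

The purple square moved from (1.6, 13.3) to (3.9, 9.6), a distance of √(2.3² + 3.7²) ≈ 4.4.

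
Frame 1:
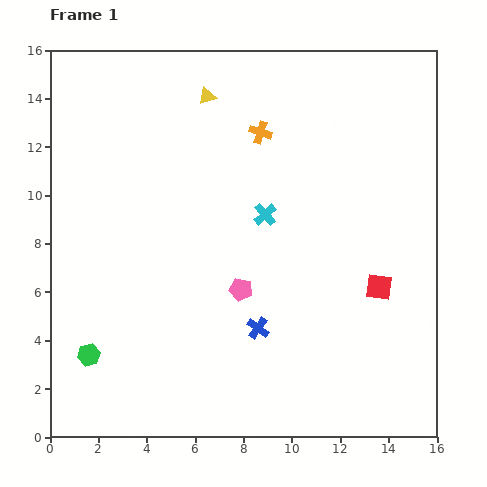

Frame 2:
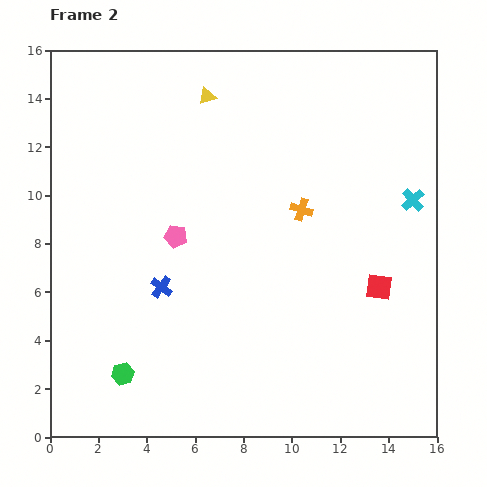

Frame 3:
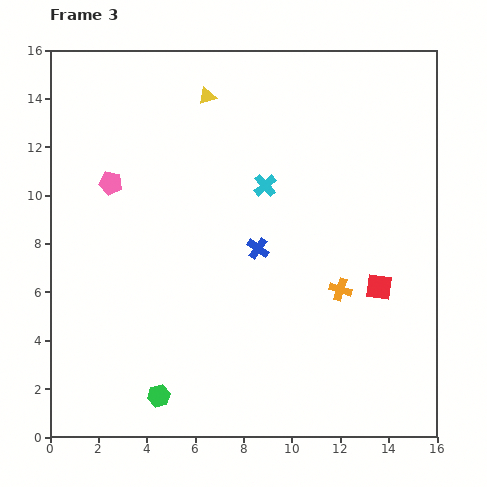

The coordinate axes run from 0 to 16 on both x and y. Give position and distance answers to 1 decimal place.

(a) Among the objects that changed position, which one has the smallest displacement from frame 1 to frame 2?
the green hexagon

(moved 1.6)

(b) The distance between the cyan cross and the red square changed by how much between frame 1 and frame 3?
+0.7

Distance in frame 1: 5.6. Distance in frame 3: 6.3.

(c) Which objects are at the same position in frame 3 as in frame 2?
the red square, the yellow triangle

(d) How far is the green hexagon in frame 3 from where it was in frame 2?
1.7

The green hexagon moved from (3.0, 2.6) to (4.5, 1.7), a distance of √(1.5² + 0.9²) ≈ 1.7.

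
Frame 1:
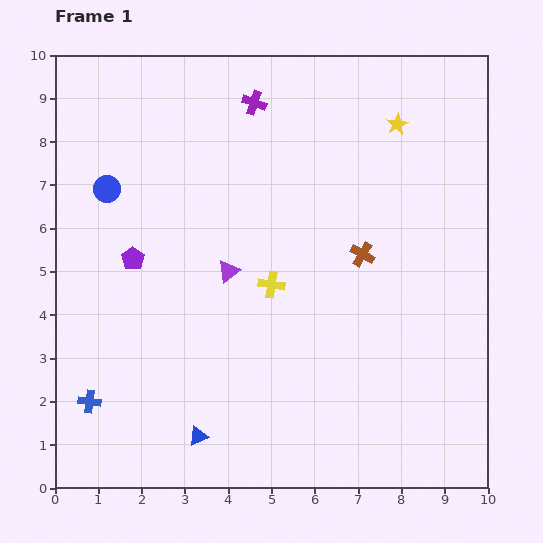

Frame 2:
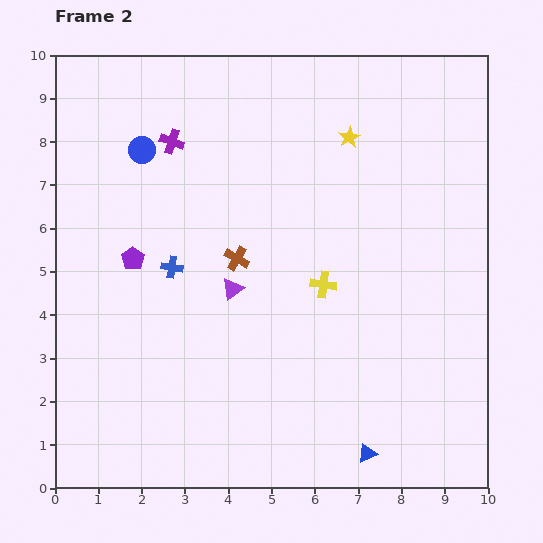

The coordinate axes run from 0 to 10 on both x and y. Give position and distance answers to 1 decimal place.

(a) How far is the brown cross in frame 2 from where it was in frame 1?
2.9

The brown cross moved from (7.1, 5.4) to (4.2, 5.3), a distance of √(2.9² + 0.1²) ≈ 2.9.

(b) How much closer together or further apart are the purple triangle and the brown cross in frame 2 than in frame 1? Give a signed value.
-2.4

Distance in frame 1: 3.1. Distance in frame 2: 0.7.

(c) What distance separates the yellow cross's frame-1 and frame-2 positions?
1.2

The yellow cross moved from (5.0, 4.7) to (6.2, 4.7), a distance of √(1.2² + 0.0²) ≈ 1.2.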